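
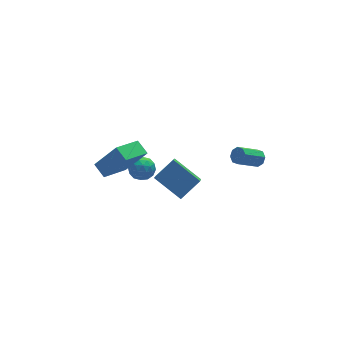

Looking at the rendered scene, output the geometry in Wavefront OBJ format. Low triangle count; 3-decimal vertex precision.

v -1.811 -0.019 -1.507
v -1.215 -0.299 -2.095
v -2.865 -0.461 -2.365
v -2.269 -0.741 -2.953
v -2.354 -1.157 -2.179
v -1.703 -0.884 -1.649
v -2.377 0.124 -2.811
v -1.726 0.397 -2.281
v -1.565 -0.21 -2.901
v -1.55 -1.002 -2.511
v -2.53 0.242 -1.949
v -2.515 -0.55 -1.559
v -1.421 -0.12 -1.726
v -2.659 -0.64 -2.734
v -2.71 -0.885 -2.279
v -2.359 -1.049 -2.625
v -1.708 -0.464 -1.463
v -1.357 -0.628 -1.809
v -2.026 -1.133 -1.858
v -2.723 -0.132 -2.651
v -2.372 -0.296 -2.997
v -1.721 0.289 -1.835
v -1.37 0.125 -2.181
v -2.054 0.373 -2.602
v -1.276 -0.232 -2.545
v -1.895 -0.492 -3.05
v -1.959 0.016 -2.966
v -1.576 0.177 -2.654
v -1.267 -0.698 -2.316
v -1.886 -0.958 -2.82
v -1.937 -1.203 -2.365
v -1.554 -1.042 -2.053
v -1.473 -0.646 -2.79
v -2.194 0.198 -1.64
v -2.813 -0.062 -2.144
v -2.526 0.282 -2.407
v -2.143 0.443 -2.095
v -2.185 -0.268 -1.41
v -2.804 -0.528 -1.915
v -2.504 -0.937 -1.806
v -2.121 -0.776 -1.494
v -2.607 -0.114 -1.67
v 4.244 -3.279 -0.724
v 4.559 -3.657 -0.38
v 3.151 -3.899 0.647
v 2.836 -3.521 0.304
v 4.59 -3.222 -0.236
v 3.181 -3.464 0.791
v 4.418 -2.821 -0.378
v 3.009 -3.062 0.649
v 4.144 -2.688 -0.722
v 2.736 -2.929 0.305
v 3.929 -2.901 -1.067
v 2.521 -3.143 -0.04
v 3.899 -3.336 -1.211
v 2.49 -3.578 -0.184
v 4.071 -3.738 -1.069
v 2.662 -3.979 -0.042
v 4.344 -3.871 -0.725
v 2.936 -4.112 0.302
v -3.464 -1.52 -0.718
v -5.119 -2.446 0.087
v -3.736 -0.623 -0.245
v -5.391 -1.549 0.56
v -2.289 -2.091 1.04
v -3.944 -3.017 1.845
v -2.561 -1.194 1.513
v -4.216 -2.12 2.318
v -0.341 -2.477 -3.918
v -1.467 -0.935 -2.866
v 0.106 -1.509 -4.857
v -1.021 0.032 -3.804
v 1.021 -2.152 -2.936
v -0.106 -0.611 -1.883
v 1.467 -1.185 -3.874
v 0.341 0.357 -2.822
f 1 38 17
f 38 12 41
f 17 41 6
f 38 41 17
f 1 17 13
f 17 6 18
f 13 18 2
f 17 18 13
f 1 13 22
f 13 2 23
f 22 23 8
f 13 23 22
f 1 22 34
f 22 8 37
f 34 37 11
f 22 37 34
f 1 34 38
f 34 11 42
f 38 42 12
f 34 42 38
f 2 18 29
f 18 6 32
f 29 32 10
f 18 32 29
f 6 41 19
f 41 12 40
f 19 40 5
f 41 40 19
f 12 42 39
f 42 11 35
f 39 35 3
f 42 35 39
f 11 37 36
f 37 8 24
f 36 24 7
f 37 24 36
f 8 23 28
f 23 2 25
f 28 25 9
f 23 25 28
f 4 30 16
f 30 10 31
f 16 31 5
f 30 31 16
f 4 16 14
f 16 5 15
f 14 15 3
f 16 15 14
f 4 14 21
f 14 3 20
f 21 20 7
f 14 20 21
f 4 21 26
f 21 7 27
f 26 27 9
f 21 27 26
f 4 26 30
f 26 9 33
f 30 33 10
f 26 33 30
f 5 31 19
f 31 10 32
f 19 32 6
f 31 32 19
f 3 15 39
f 15 5 40
f 39 40 12
f 15 40 39
f 7 20 36
f 20 3 35
f 36 35 11
f 20 35 36
f 9 27 28
f 27 7 24
f 28 24 8
f 27 24 28
f 10 33 29
f 33 9 25
f 29 25 2
f 33 25 29
f 44 43 47
f 44 47 45
f 45 47 48
f 45 48 46
f 47 43 49
f 47 49 48
f 48 49 50
f 48 50 46
f 49 43 51
f 49 51 50
f 50 51 52
f 50 52 46
f 51 43 53
f 51 53 52
f 52 53 54
f 52 54 46
f 53 43 55
f 53 55 54
f 54 55 56
f 54 56 46
f 55 43 57
f 55 57 56
f 56 57 58
f 56 58 46
f 57 43 59
f 57 59 58
f 58 59 60
f 58 60 46
f 59 43 44
f 59 44 60
f 60 44 45
f 60 45 46
f 62 64 61
f 65 62 61
f 61 64 63
f 63 65 61
f 62 68 64
f 66 62 65
f 66 68 62
f 64 68 63
f 67 65 63
f 63 68 67
f 67 66 65
f 68 66 67
f 70 72 69
f 73 70 69
f 69 72 71
f 71 73 69
f 70 76 72
f 74 70 73
f 74 76 70
f 72 76 71
f 75 73 71
f 71 76 75
f 75 74 73
f 76 74 75



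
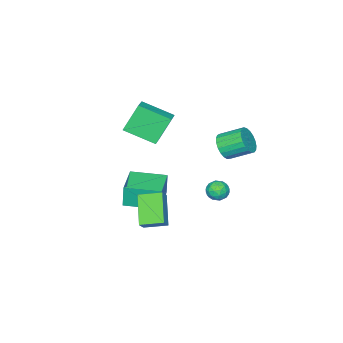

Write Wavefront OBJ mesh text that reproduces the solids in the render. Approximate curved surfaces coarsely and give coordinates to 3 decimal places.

v 1.634 -0.361 -4.779
v 0.5 -1.517 -3.411
v 0.855 0.802 -4.442
v -0.279 -0.354 -3.074
v 2.199 -0.166 -4.146
v 1.065 -1.322 -2.778
v 1.42 0.997 -3.809
v 0.286 -0.159 -2.441
v -2.132 -2.056 -4.703
v -2.213 -2.044 -3.226
v -0.375 -0.909 -4.615
v -0.457 -0.898 -3.137
v -0.943 -3.882 -4.623
v -1.025 -3.871 -3.145
v 0.813 -2.736 -4.534
v 0.732 -2.724 -3.057
v -2.383 2.264 -2.436
v -1.921 2.815 -2.342
v -1.539 1.505 -2.138
v -1.077 2.056 -2.044
v -1.631 1.966 -1.585
v -2.153 2.436 -1.769
v -1.307 1.884 -2.711
v -1.829 2.354 -2.895
v -1.255 2.58 -2.512
v -1.456 2.631 -1.817
v -2.004 1.689 -2.663
v -2.205 1.74 -1.968
v -2.226 2.606 -2.415
v -1.234 1.714 -2.065
v -1.56 1.661 -1.795
v -1.288 1.985 -1.74
v -2.363 2.383 -2.078
v -2.091 2.707 -2.024
v -1.92 2.208 -1.579
v -1.369 1.613 -2.456
v -1.097 1.937 -2.402
v -2.172 2.335 -2.74
v -1.9 2.659 -2.685
v -1.54 2.112 -2.901
v -1.563 2.792 -2.46
v -1.067 2.346 -2.285
v -1.203 2.245 -2.677
v -1.509 2.521 -2.785
v -1.681 2.822 -2.051
v -1.185 2.375 -1.876
v -1.511 2.323 -1.606
v -1.817 2.599 -1.715
v -1.29 2.684 -2.151
v -2.275 1.945 -2.604
v -1.779 1.498 -2.429
v -1.643 1.721 -2.765
v -1.949 1.997 -2.874
v -2.393 1.974 -2.195
v -1.897 1.528 -2.02
v -1.951 1.799 -1.695
v -2.257 2.075 -1.803
v -2.17 1.636 -2.329
v -3.213 -2.404 1.248
v -2.371 -4.163 2.052
v -2.248 -1.757 1.653
v -1.406 -3.517 2.457
v -2.254 -2.743 -0.497
v -1.412 -4.503 0.307
v -1.289 -2.097 -0.092
v -0.447 -3.856 0.712
v -1.133 3.083 2.159
v -0.742 2.842 2.91
v -1.417 3.997 3.632
v -1.807 4.237 2.881
v -0.497 3.074 2.768
v -1.172 4.229 3.489
v -0.362 3.307 2.52
v -1.037 4.462 3.242
v -0.36 3.502 2.21
v -1.035 4.657 2.932
v -0.492 3.624 1.892
v -1.167 4.779 2.613
v -0.735 3.652 1.619
v -1.41 4.807 2.341
v -1.046 3.582 1.44
v -1.721 4.737 2.162
v -1.372 3.426 1.385
v -2.047 4.581 2.107
v -1.657 3.21 1.464
v -2.332 4.365 2.186
v -1.851 2.972 1.663
v -2.526 4.127 2.385
v -1.921 2.753 1.948
v -2.596 3.908 2.67
v -1.854 2.592 2.27
v -2.529 3.747 2.991
v -1.663 2.515 2.572
v -2.338 3.67 3.294
v -1.38 2.536 2.803
v -2.055 3.691 3.525
v -1.054 2.652 2.922
v -1.729 3.806 3.644
f 2 4 1
f 5 2 1
f 1 4 3
f 3 5 1
f 2 8 4
f 6 2 5
f 6 8 2
f 4 8 3
f 7 5 3
f 3 8 7
f 7 6 5
f 8 6 7
f 10 12 9
f 13 10 9
f 9 12 11
f 11 13 9
f 10 16 12
f 14 10 13
f 14 16 10
f 12 16 11
f 15 13 11
f 11 16 15
f 15 14 13
f 16 14 15
f 17 54 33
f 54 28 57
f 33 57 22
f 54 57 33
f 17 33 29
f 33 22 34
f 29 34 18
f 33 34 29
f 17 29 38
f 29 18 39
f 38 39 24
f 29 39 38
f 17 38 50
f 38 24 53
f 50 53 27
f 38 53 50
f 17 50 54
f 50 27 58
f 54 58 28
f 50 58 54
f 18 34 45
f 34 22 48
f 45 48 26
f 34 48 45
f 22 57 35
f 57 28 56
f 35 56 21
f 57 56 35
f 28 58 55
f 58 27 51
f 55 51 19
f 58 51 55
f 27 53 52
f 53 24 40
f 52 40 23
f 53 40 52
f 24 39 44
f 39 18 41
f 44 41 25
f 39 41 44
f 20 46 32
f 46 26 47
f 32 47 21
f 46 47 32
f 20 32 30
f 32 21 31
f 30 31 19
f 32 31 30
f 20 30 37
f 30 19 36
f 37 36 23
f 30 36 37
f 20 37 42
f 37 23 43
f 42 43 25
f 37 43 42
f 20 42 46
f 42 25 49
f 46 49 26
f 42 49 46
f 21 47 35
f 47 26 48
f 35 48 22
f 47 48 35
f 19 31 55
f 31 21 56
f 55 56 28
f 31 56 55
f 23 36 52
f 36 19 51
f 52 51 27
f 36 51 52
f 25 43 44
f 43 23 40
f 44 40 24
f 43 40 44
f 26 49 45
f 49 25 41
f 45 41 18
f 49 41 45
f 60 62 59
f 63 60 59
f 59 62 61
f 61 63 59
f 60 66 62
f 64 60 63
f 64 66 60
f 62 66 61
f 65 63 61
f 61 66 65
f 65 64 63
f 66 64 65
f 68 67 71
f 68 71 69
f 69 71 72
f 69 72 70
f 71 67 73
f 71 73 72
f 72 73 74
f 72 74 70
f 73 67 75
f 73 75 74
f 74 75 76
f 74 76 70
f 75 67 77
f 75 77 76
f 76 77 78
f 76 78 70
f 77 67 79
f 77 79 78
f 78 79 80
f 78 80 70
f 79 67 81
f 79 81 80
f 80 81 82
f 80 82 70
f 81 67 83
f 81 83 82
f 82 83 84
f 82 84 70
f 83 67 85
f 83 85 84
f 84 85 86
f 84 86 70
f 85 67 87
f 85 87 86
f 86 87 88
f 86 88 70
f 87 67 89
f 87 89 88
f 88 89 90
f 88 90 70
f 89 67 91
f 89 91 90
f 90 91 92
f 90 92 70
f 91 67 93
f 91 93 92
f 92 93 94
f 92 94 70
f 93 67 95
f 93 95 94
f 94 95 96
f 94 96 70
f 95 67 97
f 95 97 96
f 96 97 98
f 96 98 70
f 97 67 68
f 97 68 98
f 98 68 69
f 98 69 70



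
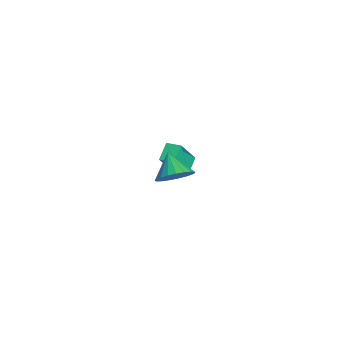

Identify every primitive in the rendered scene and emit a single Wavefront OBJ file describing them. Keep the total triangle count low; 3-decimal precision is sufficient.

v 3.368 -1.521 1.737
v 4.016 -1.546 2.512
v 2.252 -1.759 2.663
v 3.915 -1.139 2.496
v 3.72 -0.798 2.348
v 3.464 -0.581 2.095
v 3.192 -0.527 1.78
v 2.95 -0.645 1.458
v 2.78 -0.914 1.184
v 2.712 -1.288 1.005
v 2.758 -1.702 0.954
v 2.909 -2.085 1.037
v 3.139 -2.37 1.242
v 3.41 -2.509 1.532
v 3.673 -2.476 1.858
v 3.883 -2.278 2.163
v 4.005 -1.949 2.394
v -2.771 -1.711 -2.193
v -3.618 -1.25 -1.584
v -3.588 -0.886 -3.955
v -4.435 -0.425 -3.346
v -2.285 -0.975 -2.074
v -3.132 -0.514 -1.465
v -3.102 -0.15 -3.836
v -3.949 0.311 -3.227
f 2 1 4
f 2 4 3
f 4 1 5
f 4 5 3
f 5 1 6
f 5 6 3
f 6 1 7
f 6 7 3
f 7 1 8
f 7 8 3
f 8 1 9
f 8 9 3
f 9 1 10
f 9 10 3
f 10 1 11
f 10 11 3
f 11 1 12
f 11 12 3
f 12 1 13
f 12 13 3
f 13 1 14
f 13 14 3
f 14 1 15
f 14 15 3
f 15 1 16
f 15 16 3
f 16 1 17
f 16 17 3
f 17 1 2
f 17 2 3
f 19 21 18
f 22 19 18
f 18 21 20
f 20 22 18
f 19 25 21
f 23 19 22
f 23 25 19
f 21 25 20
f 24 22 20
f 20 25 24
f 24 23 22
f 25 23 24



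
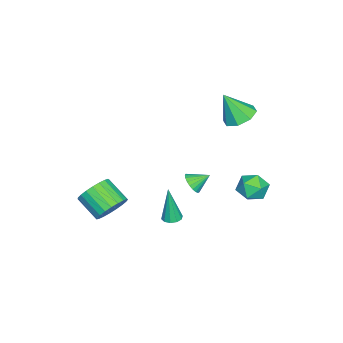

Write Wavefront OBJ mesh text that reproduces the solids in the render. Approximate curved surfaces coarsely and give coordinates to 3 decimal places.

v 2.05 -0.007 -1.835
v 2.58 0.092 -1.82
v 2.03 -0.213 0.275
v 2.42 0.384 -1.793
v 2.118 0.526 -1.782
v 1.79 0.465 -1.791
v 1.562 0.223 -1.817
v 1.519 -0.106 -1.85
v 1.679 -0.398 -1.877
v 1.981 -0.54 -1.888
v 2.309 -0.479 -1.879
v 2.538 -0.237 -1.853
v -3.376 3.49 -2.442
v -2.692 3.355 -3.097
v -3.328 1.985 -2.083
v -2.644 1.85 -2.738
v -2.455 2.35 -1.944
v -2.484 3.28 -2.166
v -3.536 2.06 -3.014
v -3.565 2.99 -3.236
v -2.79 2.472 -3.451
v -2.122 2.651 -2.789
v -3.898 2.689 -2.391
v -3.23 2.868 -1.729
v -2.737 -0.545 -2.896
v -2.091 -0.31 -2.836
v -3.103 0.305 -2.284
v -2.181 -0.177 -3.074
v -2.367 -0.108 -3.281
v -2.617 -0.115 -3.422
v -2.888 -0.196 -3.472
v -3.132 -0.337 -3.422
v -3.309 -0.514 -3.281
v -3.386 -0.697 -3.074
v -3.351 -0.853 -2.836
v -3.21 -0.956 -2.608
v -2.987 -0.988 -2.43
v -2.721 -0.944 -2.333
v -2.458 -0.83 -2.333
v -2.242 -0.667 -2.431
v -2.113 -0.483 -2.609
v -3.383 1.8 2.562
v -2.806 2.534 2.859
v -3.137 0.96 4.158
v -3.528 2.648 3.03
v -4.164 2.265 2.927
v -4.343 1.61 2.61
v -3.96 1.065 2.265
v -3.239 0.951 2.094
v -2.602 1.334 2.197
v -2.423 1.99 2.514
v 3.208 -2.741 -1.022
v 3.8 -3.351 -1.511
v 3.264 -4.548 -0.667
v 2.672 -3.939 -0.178
v 4.035 -3.236 -1.198
v 3.499 -4.434 -0.355
v 4.128 -3.036 -0.856
v 3.592 -4.233 -0.012
v 4.061 -2.785 -0.542
v 3.525 -3.982 0.302
v 3.847 -2.526 -0.311
v 3.311 -3.724 0.533
v 3.523 -2.305 -0.203
v 2.986 -3.502 0.641
v 3.144 -2.159 -0.236
v 2.607 -3.356 0.607
v 2.776 -2.114 -0.406
v 2.239 -3.311 0.438
v 2.483 -2.177 -0.682
v 1.946 -3.374 0.162
v 2.315 -2.338 -1.017
v 1.779 -3.535 -0.173
v 2.302 -2.568 -1.352
v 1.766 -3.766 -0.509
v 2.445 -2.829 -1.631
v 1.909 -4.026 -0.787
v 2.721 -3.074 -1.804
v 2.185 -4.272 -0.96
v 3.081 -3.262 -1.842
v 2.544 -4.46 -0.998
v 3.462 -3.36 -1.738
v 2.926 -4.557 -0.895
f 2 1 4
f 2 4 3
f 4 1 5
f 4 5 3
f 5 1 6
f 5 6 3
f 6 1 7
f 6 7 3
f 7 1 8
f 7 8 3
f 8 1 9
f 8 9 3
f 9 1 10
f 9 10 3
f 10 1 11
f 10 11 3
f 11 1 12
f 11 12 3
f 12 1 2
f 12 2 3
f 13 24 18
f 13 18 14
f 13 14 20
f 13 20 23
f 13 23 24
f 14 18 22
f 18 24 17
f 24 23 15
f 23 20 19
f 20 14 21
f 16 22 17
f 16 17 15
f 16 15 19
f 16 19 21
f 16 21 22
f 17 22 18
f 15 17 24
f 19 15 23
f 21 19 20
f 22 21 14
f 26 25 28
f 26 28 27
f 28 25 29
f 28 29 27
f 29 25 30
f 29 30 27
f 30 25 31
f 30 31 27
f 31 25 32
f 31 32 27
f 32 25 33
f 32 33 27
f 33 25 34
f 33 34 27
f 34 25 35
f 34 35 27
f 35 25 36
f 35 36 27
f 36 25 37
f 36 37 27
f 37 25 38
f 37 38 27
f 38 25 39
f 38 39 27
f 39 25 40
f 39 40 27
f 40 25 41
f 40 41 27
f 41 25 26
f 41 26 27
f 43 42 45
f 43 45 44
f 45 42 46
f 45 46 44
f 46 42 47
f 46 47 44
f 47 42 48
f 47 48 44
f 48 42 49
f 48 49 44
f 49 42 50
f 49 50 44
f 50 42 51
f 50 51 44
f 51 42 43
f 51 43 44
f 53 52 56
f 53 56 54
f 54 56 57
f 54 57 55
f 56 52 58
f 56 58 57
f 57 58 59
f 57 59 55
f 58 52 60
f 58 60 59
f 59 60 61
f 59 61 55
f 60 52 62
f 60 62 61
f 61 62 63
f 61 63 55
f 62 52 64
f 62 64 63
f 63 64 65
f 63 65 55
f 64 52 66
f 64 66 65
f 65 66 67
f 65 67 55
f 66 52 68
f 66 68 67
f 67 68 69
f 67 69 55
f 68 52 70
f 68 70 69
f 69 70 71
f 69 71 55
f 70 52 72
f 70 72 71
f 71 72 73
f 71 73 55
f 72 52 74
f 72 74 73
f 73 74 75
f 73 75 55
f 74 52 76
f 74 76 75
f 75 76 77
f 75 77 55
f 76 52 78
f 76 78 77
f 77 78 79
f 77 79 55
f 78 52 80
f 78 80 79
f 79 80 81
f 79 81 55
f 80 52 82
f 80 82 81
f 81 82 83
f 81 83 55
f 82 52 53
f 82 53 83
f 83 53 54
f 83 54 55



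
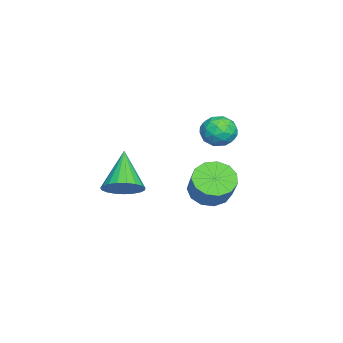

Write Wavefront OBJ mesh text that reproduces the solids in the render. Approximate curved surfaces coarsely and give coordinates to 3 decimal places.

v 0.463 3.636 -1.385
v 1.109 3.439 -1.85
v 1.902 3.747 -0.881
v 1.257 3.944 -0.415
v 1.026 3.888 -1.925
v 1.82 4.196 -0.956
v 0.765 4.256 -1.829
v 1.558 4.564 -0.859
v 0.408 4.428 -1.591
v 1.201 4.736 -0.621
v 0.068 4.348 -1.288
v 0.862 4.656 -0.318
v -0.146 4.042 -1.015
v 0.648 4.35 -0.046
v -0.166 3.608 -0.86
v 0.627 3.916 0.109
v 0.013 3.182 -0.872
v 0.806 3.49 0.098
v 0.335 2.9 -1.046
v 1.128 3.208 -0.077
v 0.698 2.852 -1.328
v 1.491 3.16 -0.358
v 0.987 3.053 -1.628
v 1.78 3.361 -0.658
v -3.731 3.537 -1.003
v -3.388 3.989 -0.486
v -3.532 2.551 -0.274
v -3.189 3.003 0.243
v -3.945 3.062 0.124
v -4.068 3.671 -0.327
v -2.852 2.869 -0.433
v -2.975 3.478 -0.884
v -2.845 3.576 -0.134
v -3.521 3.695 0.21
v -3.399 2.845 -0.97
v -4.075 2.964 -0.626
v -3.577 3.849 -0.809
v -3.343 2.691 0.049
v -3.788 2.725 -0.021
v -3.586 2.991 0.283
v -3.976 3.662 -0.715
v -3.775 3.928 -0.411
v -4.103 3.383 -0.053
v -3.145 2.612 -0.349
v -2.944 2.878 -0.045
v -3.334 3.549 -1.043
v -3.132 3.815 -0.739
v -2.817 3.157 -0.707
v -3.056 3.872 -0.298
v -2.939 3.293 0.131
v -2.741 3.215 -0.266
v -2.813 3.572 -0.532
v -3.453 3.942 -0.096
v -3.336 3.363 0.333
v -3.781 3.397 0.263
v -3.853 3.755 -0.002
v -3.134 3.7 0.112
v -3.584 3.177 -1.093
v -3.467 2.598 -0.664
v -3.067 2.785 -0.758
v -3.139 3.143 -1.023
v -3.981 3.247 -0.891
v -3.864 2.668 -0.462
v -4.107 2.968 -0.228
v -4.179 3.325 -0.494
v -3.786 2.84 -0.872
v -0.474 0.278 -2.192
v 0.062 -0.121 -1.716
v -1.786 0.042 -0.908
v 0.104 0.202 -1.615
v 0.045 0.538 -1.613
v -0.103 0.829 -1.711
v -0.316 1.025 -1.892
v -0.555 1.091 -2.125
v -0.781 1.017 -2.37
v -0.954 0.815 -2.583
v -1.044 0.52 -2.729
v -1.035 0.184 -2.782
v -0.929 -0.137 -2.733
v -0.745 -0.385 -2.59
v -0.514 -0.519 -2.379
v -0.276 -0.516 -2.135
v -0.072 -0.374 -1.9
f 2 1 5
f 2 5 3
f 3 5 6
f 3 6 4
f 5 1 7
f 5 7 6
f 6 7 8
f 6 8 4
f 7 1 9
f 7 9 8
f 8 9 10
f 8 10 4
f 9 1 11
f 9 11 10
f 10 11 12
f 10 12 4
f 11 1 13
f 11 13 12
f 12 13 14
f 12 14 4
f 13 1 15
f 13 15 14
f 14 15 16
f 14 16 4
f 15 1 17
f 15 17 16
f 16 17 18
f 16 18 4
f 17 1 19
f 17 19 18
f 18 19 20
f 18 20 4
f 19 1 21
f 19 21 20
f 20 21 22
f 20 22 4
f 21 1 23
f 21 23 22
f 22 23 24
f 22 24 4
f 23 1 2
f 23 2 24
f 24 2 3
f 24 3 4
f 25 62 41
f 62 36 65
f 41 65 30
f 62 65 41
f 25 41 37
f 41 30 42
f 37 42 26
f 41 42 37
f 25 37 46
f 37 26 47
f 46 47 32
f 37 47 46
f 25 46 58
f 46 32 61
f 58 61 35
f 46 61 58
f 25 58 62
f 58 35 66
f 62 66 36
f 58 66 62
f 26 42 53
f 42 30 56
f 53 56 34
f 42 56 53
f 30 65 43
f 65 36 64
f 43 64 29
f 65 64 43
f 36 66 63
f 66 35 59
f 63 59 27
f 66 59 63
f 35 61 60
f 61 32 48
f 60 48 31
f 61 48 60
f 32 47 52
f 47 26 49
f 52 49 33
f 47 49 52
f 28 54 40
f 54 34 55
f 40 55 29
f 54 55 40
f 28 40 38
f 40 29 39
f 38 39 27
f 40 39 38
f 28 38 45
f 38 27 44
f 45 44 31
f 38 44 45
f 28 45 50
f 45 31 51
f 50 51 33
f 45 51 50
f 28 50 54
f 50 33 57
f 54 57 34
f 50 57 54
f 29 55 43
f 55 34 56
f 43 56 30
f 55 56 43
f 27 39 63
f 39 29 64
f 63 64 36
f 39 64 63
f 31 44 60
f 44 27 59
f 60 59 35
f 44 59 60
f 33 51 52
f 51 31 48
f 52 48 32
f 51 48 52
f 34 57 53
f 57 33 49
f 53 49 26
f 57 49 53
f 68 67 70
f 68 70 69
f 70 67 71
f 70 71 69
f 71 67 72
f 71 72 69
f 72 67 73
f 72 73 69
f 73 67 74
f 73 74 69
f 74 67 75
f 74 75 69
f 75 67 76
f 75 76 69
f 76 67 77
f 76 77 69
f 77 67 78
f 77 78 69
f 78 67 79
f 78 79 69
f 79 67 80
f 79 80 69
f 80 67 81
f 80 81 69
f 81 67 82
f 81 82 69
f 82 67 83
f 82 83 69
f 83 67 68
f 83 68 69



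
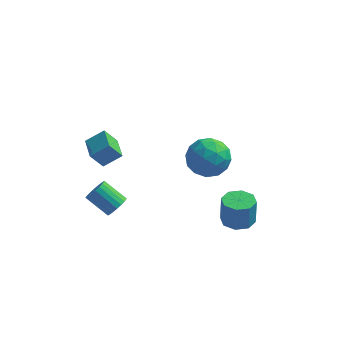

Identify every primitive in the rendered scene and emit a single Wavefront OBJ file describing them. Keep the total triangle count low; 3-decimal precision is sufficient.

v 2.504 -2.559 -2.349
v 3.037 -1.978 -2.379
v 3.05 -1.919 -1.021
v 2.516 -2.501 -0.991
v 2.469 -1.771 -2.383
v 2.482 -1.712 -1.024
v 1.921 -2.025 -2.367
v 1.934 -1.967 -1.008
v 1.714 -2.593 -2.34
v 1.727 -2.535 -0.982
v 1.97 -3.141 -2.319
v 1.983 -3.082 -0.961
v 2.538 -3.348 -2.316
v 2.551 -3.289 -0.957
v 3.086 -3.093 -2.332
v 3.099 -3.035 -0.973
v 3.293 -2.525 -2.358
v 3.306 -2.467 -1
v -3.563 -4.714 2.792
v -2.795 -4.373 3.369
v -4.064 -3.657 2.835
v -3.295 -3.316 3.412
v -3.065 -4.444 1.968
v -2.296 -4.103 2.545
v -3.565 -3.387 2.011
v -2.797 -3.046 2.588
v 0.774 0.294 0.029
v 1.276 -0.206 0.875
v 0.244 -1.294 -0.595
v 0.746 -1.794 0.251
v -0.153 -1.18 0.429
v 0.174 -0.199 0.815
v 1.346 -1.301 -0.535
v 1.673 -0.32 -0.149
v 1.63 -1.192 0.527
v 0.703 -1.117 1.122
v 0.817 -0.383 -0.842
v -0.11 -0.308 -0.247
v 1.071 0.183 0.507
v 0.449 -1.683 -0.227
v -0.08 -1.322 -0.122
v 0.215 -1.616 0.375
v 0.423 0.188 0.471
v 0.719 -0.106 0.969
v -0.121 -0.678 0.706
v 0.801 -1.394 -0.689
v 1.097 -1.688 -0.191
v 1.305 0.116 -0.095
v 1.6 -0.178 0.402
v 1.641 -0.822 -0.426
v 1.575 -0.691 0.799
v 1.264 -1.624 0.433
v 1.616 -1.334 -0.029
v 1.808 -0.757 0.198
v 1.03 -0.646 1.149
v 0.719 -1.58 0.782
v 0.19 -1.218 0.887
v 0.382 -0.642 1.114
v 1.238 -1.226 0.945
v 0.801 0.08 -0.502
v 0.49 -0.854 -0.869
v 1.138 -0.858 -0.834
v 1.33 -0.282 -0.607
v 0.256 0.124 -0.153
v -0.055 -0.809 -0.519
v -0.288 -0.743 0.082
v -0.096 -0.166 0.309
v 0.282 -0.274 -0.665
v -2.61 -4.009 -1.175
v -2.345 -4.283 -0.712
v -3.405 -4.005 0.059
v -3.67 -3.731 -0.405
v -2.265 -4.049 -0.686
v -3.325 -3.771 0.085
v -2.244 -3.807 -0.745
v -3.304 -3.529 0.026
v -2.287 -3.6 -0.878
v -3.347 -3.322 -0.107
v -2.385 -3.464 -1.063
v -3.445 -3.186 -0.292
v -2.522 -3.423 -1.267
v -3.583 -3.144 -0.496
v -2.675 -3.482 -1.455
v -3.735 -3.204 -0.684
v -2.816 -3.633 -1.595
v -3.876 -3.355 -0.824
v -2.922 -3.849 -1.662
v -3.982 -3.57 -0.891
v -2.974 -4.092 -1.645
v -4.034 -3.814 -0.875
v -2.962 -4.321 -1.547
v -4.022 -4.043 -0.777
v -2.89 -4.496 -1.385
v -3.95 -4.218 -0.614
v -2.77 -4.587 -1.186
v -3.83 -4.309 -0.416
v -2.621 -4.578 -0.986
v -3.682 -4.3 -0.215
v -2.471 -4.471 -0.818
v -3.531 -4.193 -0.047
f 2 1 5
f 2 5 3
f 3 5 6
f 3 6 4
f 5 1 7
f 5 7 6
f 6 7 8
f 6 8 4
f 7 1 9
f 7 9 8
f 8 9 10
f 8 10 4
f 9 1 11
f 9 11 10
f 10 11 12
f 10 12 4
f 11 1 13
f 11 13 12
f 12 13 14
f 12 14 4
f 13 1 15
f 13 15 14
f 14 15 16
f 14 16 4
f 15 1 17
f 15 17 16
f 16 17 18
f 16 18 4
f 17 1 2
f 17 2 18
f 18 2 3
f 18 3 4
f 20 22 19
f 23 20 19
f 19 22 21
f 21 23 19
f 20 26 22
f 24 20 23
f 24 26 20
f 22 26 21
f 25 23 21
f 21 26 25
f 25 24 23
f 26 24 25
f 27 64 43
f 64 38 67
f 43 67 32
f 64 67 43
f 27 43 39
f 43 32 44
f 39 44 28
f 43 44 39
f 27 39 48
f 39 28 49
f 48 49 34
f 39 49 48
f 27 48 60
f 48 34 63
f 60 63 37
f 48 63 60
f 27 60 64
f 60 37 68
f 64 68 38
f 60 68 64
f 28 44 55
f 44 32 58
f 55 58 36
f 44 58 55
f 32 67 45
f 67 38 66
f 45 66 31
f 67 66 45
f 38 68 65
f 68 37 61
f 65 61 29
f 68 61 65
f 37 63 62
f 63 34 50
f 62 50 33
f 63 50 62
f 34 49 54
f 49 28 51
f 54 51 35
f 49 51 54
f 30 56 42
f 56 36 57
f 42 57 31
f 56 57 42
f 30 42 40
f 42 31 41
f 40 41 29
f 42 41 40
f 30 40 47
f 40 29 46
f 47 46 33
f 40 46 47
f 30 47 52
f 47 33 53
f 52 53 35
f 47 53 52
f 30 52 56
f 52 35 59
f 56 59 36
f 52 59 56
f 31 57 45
f 57 36 58
f 45 58 32
f 57 58 45
f 29 41 65
f 41 31 66
f 65 66 38
f 41 66 65
f 33 46 62
f 46 29 61
f 62 61 37
f 46 61 62
f 35 53 54
f 53 33 50
f 54 50 34
f 53 50 54
f 36 59 55
f 59 35 51
f 55 51 28
f 59 51 55
f 70 69 73
f 70 73 71
f 71 73 74
f 71 74 72
f 73 69 75
f 73 75 74
f 74 75 76
f 74 76 72
f 75 69 77
f 75 77 76
f 76 77 78
f 76 78 72
f 77 69 79
f 77 79 78
f 78 79 80
f 78 80 72
f 79 69 81
f 79 81 80
f 80 81 82
f 80 82 72
f 81 69 83
f 81 83 82
f 82 83 84
f 82 84 72
f 83 69 85
f 83 85 84
f 84 85 86
f 84 86 72
f 85 69 87
f 85 87 86
f 86 87 88
f 86 88 72
f 87 69 89
f 87 89 88
f 88 89 90
f 88 90 72
f 89 69 91
f 89 91 90
f 90 91 92
f 90 92 72
f 91 69 93
f 91 93 92
f 92 93 94
f 92 94 72
f 93 69 95
f 93 95 94
f 94 95 96
f 94 96 72
f 95 69 97
f 95 97 96
f 96 97 98
f 96 98 72
f 97 69 99
f 97 99 98
f 98 99 100
f 98 100 72
f 99 69 70
f 99 70 100
f 100 70 71
f 100 71 72



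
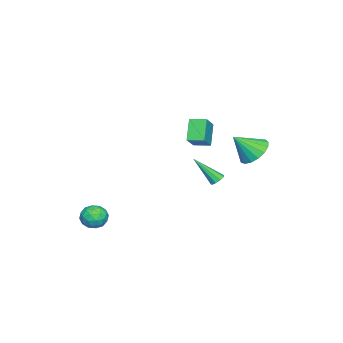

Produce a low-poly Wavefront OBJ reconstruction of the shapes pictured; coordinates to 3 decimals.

v 0.005 1.02 3.992
v 1.13 1.042 4.874
v -0.09 2.011 4.088
v 1.035 2.033 4.971
v 0.945 1.227 2.789
v 2.07 1.249 3.672
v 0.85 2.218 2.886
v 1.975 2.24 3.768
v 3.743 -3.499 -3.31
v 4.125 -3.812 -2.59
v 2.475 -3.808 -2.77
v 2.857 -4.121 -2.05
v 2.878 -3.265 -2.218
v 3.661 -3.074 -2.552
v 2.939 -4.546 -2.808
v 3.722 -4.355 -3.142
v 3.628 -4.459 -2.28
v 3.591 -3.667 -1.916
v 3.009 -3.953 -3.444
v 2.972 -3.161 -3.08
v 4.045 -3.629 -2.997
v 2.555 -3.991 -2.363
v 2.567 -3.488 -2.461
v 2.792 -3.672 -2.039
v 3.773 -3.195 -2.975
v 3.997 -3.379 -2.552
v 3.264 -3.057 -2.333
v 2.603 -4.241 -2.808
v 2.827 -4.425 -2.385
v 3.808 -3.948 -3.321
v 4.033 -4.132 -2.899
v 3.336 -4.563 -3.027
v 3.978 -4.193 -2.392
v 3.233 -4.374 -2.075
v 3.28 -4.624 -2.52
v 3.741 -4.512 -2.716
v 3.956 -3.727 -2.178
v 3.21 -3.909 -1.861
v 3.223 -3.405 -1.959
v 3.683 -3.293 -2.155
v 3.664 -4.108 -1.996
v 3.39 -3.711 -3.499
v 2.644 -3.893 -3.182
v 2.917 -4.327 -3.205
v 3.377 -4.215 -3.401
v 3.367 -3.246 -3.285
v 2.622 -3.427 -2.968
v 2.859 -3.108 -2.644
v 3.32 -2.996 -2.84
v 2.936 -3.512 -3.364
v -1.715 3.887 1.568
v -0.709 4.075 1.193
v -1.045 2.853 2.852
v -0.786 4.456 1.541
v -1.076 4.707 1.895
v -1.512 4.771 2.174
v -1.995 4.632 2.314
v -2.414 4.322 2.283
v -2.673 3.913 2.089
v -2.712 3.498 1.775
v -2.523 3.172 1.414
v -2.15 3.01 1.088
v -1.676 3.049 0.872
v -1.212 3.28 0.816
v -0.863 3.65 0.932
v -2.389 1.478 -1.453
v -1.966 1.296 -1.671
v -2.191 0.062 0.113
v -1.885 1.553 -1.449
v -2.04 1.775 -1.229
v -2.359 1.857 -1.113
v -2.692 1.763 -1.157
v -2.883 1.535 -1.339
v -2.844 1.28 -1.574
v -2.591 1.118 -1.752
v -2.245 1.125 -1.791
f 2 4 1
f 5 2 1
f 1 4 3
f 3 5 1
f 2 8 4
f 6 2 5
f 6 8 2
f 4 8 3
f 7 5 3
f 3 8 7
f 7 6 5
f 8 6 7
f 9 46 25
f 46 20 49
f 25 49 14
f 46 49 25
f 9 25 21
f 25 14 26
f 21 26 10
f 25 26 21
f 9 21 30
f 21 10 31
f 30 31 16
f 21 31 30
f 9 30 42
f 30 16 45
f 42 45 19
f 30 45 42
f 9 42 46
f 42 19 50
f 46 50 20
f 42 50 46
f 10 26 37
f 26 14 40
f 37 40 18
f 26 40 37
f 14 49 27
f 49 20 48
f 27 48 13
f 49 48 27
f 20 50 47
f 50 19 43
f 47 43 11
f 50 43 47
f 19 45 44
f 45 16 32
f 44 32 15
f 45 32 44
f 16 31 36
f 31 10 33
f 36 33 17
f 31 33 36
f 12 38 24
f 38 18 39
f 24 39 13
f 38 39 24
f 12 24 22
f 24 13 23
f 22 23 11
f 24 23 22
f 12 22 29
f 22 11 28
f 29 28 15
f 22 28 29
f 12 29 34
f 29 15 35
f 34 35 17
f 29 35 34
f 12 34 38
f 34 17 41
f 38 41 18
f 34 41 38
f 13 39 27
f 39 18 40
f 27 40 14
f 39 40 27
f 11 23 47
f 23 13 48
f 47 48 20
f 23 48 47
f 15 28 44
f 28 11 43
f 44 43 19
f 28 43 44
f 17 35 36
f 35 15 32
f 36 32 16
f 35 32 36
f 18 41 37
f 41 17 33
f 37 33 10
f 41 33 37
f 52 51 54
f 52 54 53
f 54 51 55
f 54 55 53
f 55 51 56
f 55 56 53
f 56 51 57
f 56 57 53
f 57 51 58
f 57 58 53
f 58 51 59
f 58 59 53
f 59 51 60
f 59 60 53
f 60 51 61
f 60 61 53
f 61 51 62
f 61 62 53
f 62 51 63
f 62 63 53
f 63 51 64
f 63 64 53
f 64 51 65
f 64 65 53
f 65 51 52
f 65 52 53
f 67 66 69
f 67 69 68
f 69 66 70
f 69 70 68
f 70 66 71
f 70 71 68
f 71 66 72
f 71 72 68
f 72 66 73
f 72 73 68
f 73 66 74
f 73 74 68
f 74 66 75
f 74 75 68
f 75 66 76
f 75 76 68
f 76 66 67
f 76 67 68



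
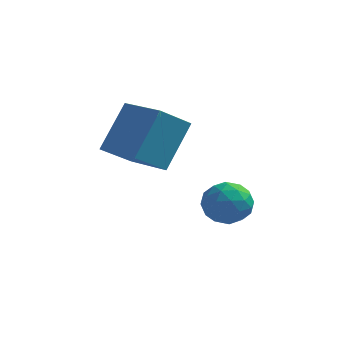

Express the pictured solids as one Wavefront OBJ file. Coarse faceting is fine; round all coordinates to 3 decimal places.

v -2.937 -3.735 -0.042
v -2.498 -2.664 1.477
v -2.241 -2.903 -0.83
v -1.802 -1.833 0.69
v -1.538 -4.667 0.21
v -1.099 -3.597 1.73
v -0.842 -3.836 -0.577
v -0.403 -2.765 0.942
v 0.786 -1.709 -2.805
v 1.352 -2.345 -2.79
v -0.092 -2.475 -2.07
v 0.474 -3.111 -2.055
v 0.627 -2.395 -1.62
v 1.169 -1.921 -2.075
v 0.091 -2.899 -2.785
v 0.633 -2.425 -3.24
v 0.923 -3.08 -2.778
v 1.254 -2.769 -2.058
v 0.006 -2.051 -2.802
v 0.337 -1.74 -2.082
v 1.146 -1.96 -2.862
v 0.114 -2.86 -1.998
v 0.203 -2.439 -1.742
v 0.536 -2.813 -1.734
v 1.039 -1.711 -2.442
v 1.372 -2.085 -2.433
v 0.945 -2.114 -1.745
v -0.112 -2.735 -2.427
v 0.221 -3.109 -2.418
v 0.724 -2.007 -3.126
v 1.057 -2.381 -3.118
v 0.315 -2.706 -3.115
v 1.227 -2.766 -2.847
v 0.71 -3.216 -2.414
v 0.485 -3.091 -2.844
v 0.804 -2.813 -3.111
v 1.421 -2.583 -2.423
v 0.905 -3.033 -1.991
v 0.995 -2.612 -1.735
v 1.314 -2.334 -2.003
v 1.169 -3.015 -2.416
v 0.355 -1.787 -2.869
v -0.161 -2.237 -2.437
v -0.054 -2.486 -2.857
v 0.265 -2.208 -3.125
v 0.55 -1.604 -2.446
v 0.033 -2.054 -2.013
v 0.456 -2.007 -1.749
v 0.775 -1.729 -2.016
v 0.091 -1.805 -2.444
f 2 4 1
f 5 2 1
f 1 4 3
f 3 5 1
f 2 8 4
f 6 2 5
f 6 8 2
f 4 8 3
f 7 5 3
f 3 8 7
f 7 6 5
f 8 6 7
f 9 46 25
f 46 20 49
f 25 49 14
f 46 49 25
f 9 25 21
f 25 14 26
f 21 26 10
f 25 26 21
f 9 21 30
f 21 10 31
f 30 31 16
f 21 31 30
f 9 30 42
f 30 16 45
f 42 45 19
f 30 45 42
f 9 42 46
f 42 19 50
f 46 50 20
f 42 50 46
f 10 26 37
f 26 14 40
f 37 40 18
f 26 40 37
f 14 49 27
f 49 20 48
f 27 48 13
f 49 48 27
f 20 50 47
f 50 19 43
f 47 43 11
f 50 43 47
f 19 45 44
f 45 16 32
f 44 32 15
f 45 32 44
f 16 31 36
f 31 10 33
f 36 33 17
f 31 33 36
f 12 38 24
f 38 18 39
f 24 39 13
f 38 39 24
f 12 24 22
f 24 13 23
f 22 23 11
f 24 23 22
f 12 22 29
f 22 11 28
f 29 28 15
f 22 28 29
f 12 29 34
f 29 15 35
f 34 35 17
f 29 35 34
f 12 34 38
f 34 17 41
f 38 41 18
f 34 41 38
f 13 39 27
f 39 18 40
f 27 40 14
f 39 40 27
f 11 23 47
f 23 13 48
f 47 48 20
f 23 48 47
f 15 28 44
f 28 11 43
f 44 43 19
f 28 43 44
f 17 35 36
f 35 15 32
f 36 32 16
f 35 32 36
f 18 41 37
f 41 17 33
f 37 33 10
f 41 33 37



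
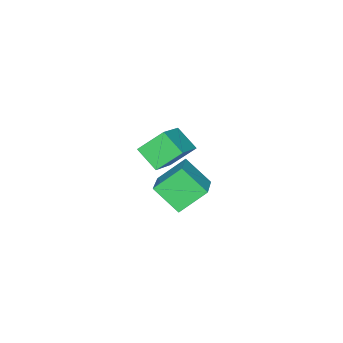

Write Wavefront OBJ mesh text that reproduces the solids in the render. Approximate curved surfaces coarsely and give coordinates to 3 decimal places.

v -1.097 3 2.919
v -0.93 1.919 3.885
v 0.425 3.955 3.725
v 0.592 2.874 4.692
v -0.192 2.326 2.008
v -0.025 1.245 2.975
v 1.33 3.281 2.815
v 1.497 2.2 3.781
v -4.324 -2.355 0.769
v -5.099 -1.589 1.71
v -4.222 -1.318 0.009
v -4.997 -0.552 0.95
v -2.663 -1.828 1.71
v -3.438 -1.062 2.651
v -2.561 -0.791 0.95
v -3.336 -0.025 1.891
f 2 4 1
f 5 2 1
f 1 4 3
f 3 5 1
f 2 8 4
f 6 2 5
f 6 8 2
f 4 8 3
f 7 5 3
f 3 8 7
f 7 6 5
f 8 6 7
f 10 12 9
f 13 10 9
f 9 12 11
f 11 13 9
f 10 16 12
f 14 10 13
f 14 16 10
f 12 16 11
f 15 13 11
f 11 16 15
f 15 14 13
f 16 14 15



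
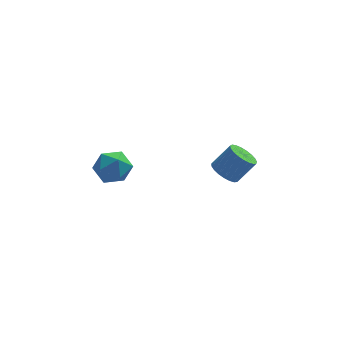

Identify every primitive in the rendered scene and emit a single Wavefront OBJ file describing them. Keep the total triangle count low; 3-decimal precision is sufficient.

v 2.95 -0.972 0.441
v 3.407 -1.34 0.139
v 4.147 -1.176 1.056
v 3.69 -0.808 1.359
v 3.466 -1.089 0.046
v 4.206 -0.925 0.964
v 3.436 -0.817 0.022
v 4.176 -0.653 0.939
v 3.322 -0.572 0.07
v 4.062 -0.408 0.988
v 3.143 -0.396 0.183
v 3.883 -0.232 1.1
v 2.932 -0.32 0.34
v 3.672 -0.156 1.257
v 2.723 -0.357 0.514
v 3.463 -0.193 1.432
v 2.554 -0.499 0.676
v 3.294 -0.335 1.594
v 2.453 -0.724 0.798
v 3.193 -0.56 1.715
v 2.438 -0.991 0.858
v 3.178 -0.827 1.775
v 2.512 -1.255 0.845
v 3.252 -1.091 1.763
v 2.661 -1.471 0.763
v 3.401 -1.307 1.681
v 2.861 -1.599 0.626
v 3.601 -1.435 1.543
v 3.075 -1.62 0.456
v 3.815 -1.456 1.373
v 3.268 -1.528 0.284
v 4.008 -1.364 1.201
v -2.192 -2.472 2.203
v -1.667 -1.858 2.341
v -1.193 -3.342 2.279
v -0.668 -2.728 2.417
v -1.223 -2.929 2.986
v -1.841 -2.391 2.939
v -1.019 -2.809 1.681
v -1.637 -2.271 1.634
v -0.942 -2.065 2.019
v -1.068 -2.14 2.826
v -1.792 -3.06 1.794
v -1.918 -3.135 2.601
f 2 1 5
f 2 5 3
f 3 5 6
f 3 6 4
f 5 1 7
f 5 7 6
f 6 7 8
f 6 8 4
f 7 1 9
f 7 9 8
f 8 9 10
f 8 10 4
f 9 1 11
f 9 11 10
f 10 11 12
f 10 12 4
f 11 1 13
f 11 13 12
f 12 13 14
f 12 14 4
f 13 1 15
f 13 15 14
f 14 15 16
f 14 16 4
f 15 1 17
f 15 17 16
f 16 17 18
f 16 18 4
f 17 1 19
f 17 19 18
f 18 19 20
f 18 20 4
f 19 1 21
f 19 21 20
f 20 21 22
f 20 22 4
f 21 1 23
f 21 23 22
f 22 23 24
f 22 24 4
f 23 1 25
f 23 25 24
f 24 25 26
f 24 26 4
f 25 1 27
f 25 27 26
f 26 27 28
f 26 28 4
f 27 1 29
f 27 29 28
f 28 29 30
f 28 30 4
f 29 1 31
f 29 31 30
f 30 31 32
f 30 32 4
f 31 1 2
f 31 2 32
f 32 2 3
f 32 3 4
f 33 44 38
f 33 38 34
f 33 34 40
f 33 40 43
f 33 43 44
f 34 38 42
f 38 44 37
f 44 43 35
f 43 40 39
f 40 34 41
f 36 42 37
f 36 37 35
f 36 35 39
f 36 39 41
f 36 41 42
f 37 42 38
f 35 37 44
f 39 35 43
f 41 39 40
f 42 41 34



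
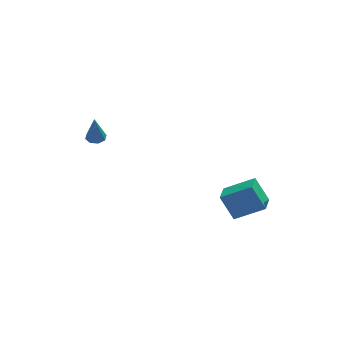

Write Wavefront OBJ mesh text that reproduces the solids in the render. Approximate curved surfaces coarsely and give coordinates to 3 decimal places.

v 1.637 -0.773 -0.569
v 1.28 -1.749 -0.239
v 3.06 -1.017 0.249
v 2.704 -1.993 0.579
v 2.196 -1.367 -1.719
v 1.84 -2.343 -1.389
v 3.62 -1.611 -0.901
v 3.263 -2.587 -0.571
v -3.733 4.018 -0.319
v -3.334 3.685 -0.321
v -3.787 3.942 1.139
v -3.216 4.064 -0.297
v -3.401 4.416 -0.286
v -3.781 4.535 -0.294
v -4.133 4.351 -0.316
v -4.251 3.971 -0.34
v -4.066 3.619 -0.351
v -3.686 3.5 -0.344
f 2 4 1
f 5 2 1
f 1 4 3
f 3 5 1
f 2 8 4
f 6 2 5
f 6 8 2
f 4 8 3
f 7 5 3
f 3 8 7
f 7 6 5
f 8 6 7
f 10 9 12
f 10 12 11
f 12 9 13
f 12 13 11
f 13 9 14
f 13 14 11
f 14 9 15
f 14 15 11
f 15 9 16
f 15 16 11
f 16 9 17
f 16 17 11
f 17 9 18
f 17 18 11
f 18 9 10
f 18 10 11



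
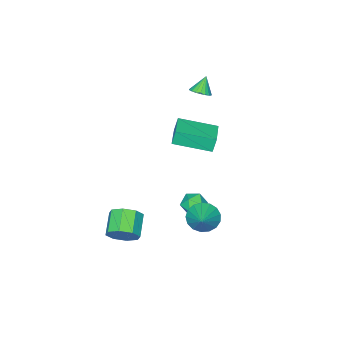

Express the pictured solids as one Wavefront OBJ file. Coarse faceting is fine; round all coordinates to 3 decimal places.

v -1.496 0.245 -3.84
v -1.068 0.845 -3.626
v -1.152 -0.365 -2.814
v -0.724 0.235 -2.6
v -1.49 0.29 -2.599
v -1.702 0.667 -3.232
v -0.518 -0.187 -3.208
v -0.73 0.19 -3.841
v -0.463 0.578 -3.235
v -1.064 0.873 -2.859
v -1.156 -0.393 -3.581
v -1.757 -0.098 -3.205
v -0.236 1.765 -2.747
v 0.2 2.013 -3.494
v 0.756 2.595 -1.893
v -0.1 2.318 -3.443
v -0.43 2.497 -3.233
v -0.716 2.509 -2.911
v -0.892 2.35 -2.552
v -0.918 2.057 -2.237
v -0.788 1.697 -2.039
v -0.531 1.353 -2.003
v -0.207 1.103 -2.138
v 0.11 1.005 -2.412
v 0.348 1.081 -2.763
v 0.453 1.314 -3.11
v 0.399 1.65 -3.374
v -3.008 -3.105 -0.381
v -3.22 -3.024 0.521
v -4.345 -1.447 -0.845
v -4.557 -1.366 0.057
v -1.843 -2.114 -0.197
v -2.055 -2.033 0.705
v -3.18 -0.456 -0.661
v -3.392 -0.375 0.241
v -3.435 -1.62 3.329
v -3.127 -2.134 3.447
v -4.005 -1.76 4.211
v -2.986 -1.959 3.565
v -2.923 -1.726 3.643
v -2.948 -1.475 3.666
v -3.058 -1.248 3.631
v -3.232 -1.087 3.544
v -3.442 -1.017 3.419
v -3.651 -1.052 3.279
v -3.822 -1.185 3.147
v -3.926 -1.394 3.047
v -3.946 -1.641 2.996
v -3.877 -1.885 3.002
v -3.731 -2.083 3.064
v -3.535 -2.202 3.173
v -3.321 -2.219 3.308
v 3.303 -0.429 -3.37
v 3.942 -0.835 -2.883
v 2.956 -1.597 -2.224
v 2.317 -1.191 -2.71
v 3.704 -0.264 -2.581
v 2.717 -1.026 -1.921
v 3.23 0.21 -2.741
v 2.244 -0.552 -2.081
v 2.8 0.31 -3.269
v 1.814 -0.452 -2.609
v 2.664 -0.023 -3.856
v 1.678 -0.785 -3.197
v 2.903 -0.594 -4.159
v 1.916 -1.356 -3.499
v 3.376 -1.068 -3.999
v 2.39 -1.83 -3.339
v 3.806 -1.168 -3.471
v 2.82 -1.93 -2.811
f 1 12 6
f 1 6 2
f 1 2 8
f 1 8 11
f 1 11 12
f 2 6 10
f 6 12 5
f 12 11 3
f 11 8 7
f 8 2 9
f 4 10 5
f 4 5 3
f 4 3 7
f 4 7 9
f 4 9 10
f 5 10 6
f 3 5 12
f 7 3 11
f 9 7 8
f 10 9 2
f 14 13 16
f 14 16 15
f 16 13 17
f 16 17 15
f 17 13 18
f 17 18 15
f 18 13 19
f 18 19 15
f 19 13 20
f 19 20 15
f 20 13 21
f 20 21 15
f 21 13 22
f 21 22 15
f 22 13 23
f 22 23 15
f 23 13 24
f 23 24 15
f 24 13 25
f 24 25 15
f 25 13 26
f 25 26 15
f 26 13 27
f 26 27 15
f 27 13 14
f 27 14 15
f 29 31 28
f 32 29 28
f 28 31 30
f 30 32 28
f 29 35 31
f 33 29 32
f 33 35 29
f 31 35 30
f 34 32 30
f 30 35 34
f 34 33 32
f 35 33 34
f 37 36 39
f 37 39 38
f 39 36 40
f 39 40 38
f 40 36 41
f 40 41 38
f 41 36 42
f 41 42 38
f 42 36 43
f 42 43 38
f 43 36 44
f 43 44 38
f 44 36 45
f 44 45 38
f 45 36 46
f 45 46 38
f 46 36 47
f 46 47 38
f 47 36 48
f 47 48 38
f 48 36 49
f 48 49 38
f 49 36 50
f 49 50 38
f 50 36 51
f 50 51 38
f 51 36 52
f 51 52 38
f 52 36 37
f 52 37 38
f 54 53 57
f 54 57 55
f 55 57 58
f 55 58 56
f 57 53 59
f 57 59 58
f 58 59 60
f 58 60 56
f 59 53 61
f 59 61 60
f 60 61 62
f 60 62 56
f 61 53 63
f 61 63 62
f 62 63 64
f 62 64 56
f 63 53 65
f 63 65 64
f 64 65 66
f 64 66 56
f 65 53 67
f 65 67 66
f 66 67 68
f 66 68 56
f 67 53 69
f 67 69 68
f 68 69 70
f 68 70 56
f 69 53 54
f 69 54 70
f 70 54 55
f 70 55 56



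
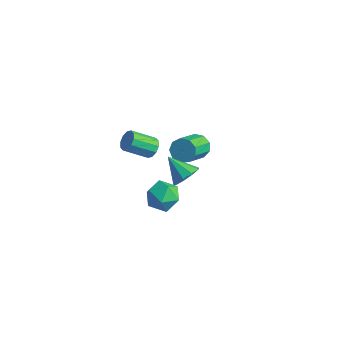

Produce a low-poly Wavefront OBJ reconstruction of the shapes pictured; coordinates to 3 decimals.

v 0.085 3.094 -1.225
v 0.902 3.286 -1.251
v 1.332 1.619 -0.102
v 0.515 1.426 -0.075
v 0.656 3.536 -0.796
v 1.086 1.869 0.353
v 0.143 3.579 -0.542
v 0.573 1.912 0.607
v -0.397 3.395 -0.606
v 0.033 1.728 0.543
v -0.712 3.07 -0.96
v -0.282 1.403 0.189
v -0.654 2.756 -1.438
v -0.224 1.089 -0.289
v -0.25 2.6 -1.816
v 0.18 0.933 -0.667
v 0.311 2.675 -1.917
v 0.741 1.007 -0.768
v 0.766 2.946 -1.694
v 1.196 1.278 -0.545
v -0.436 0.879 -4.225
v 0.379 1.139 -3.478
v 0.001 -0.899 -4.082
v 0.816 -0.639 -3.335
v -0.276 -0.523 -3.048
v -0.547 0.577 -3.136
v 0.927 -0.337 -4.424
v 0.656 0.763 -4.512
v 1.221 0.388 -3.601
v 0.477 0.273 -2.75
v -0.097 -0.033 -4.81
v -0.841 -0.148 -3.959
v 1.245 -1.778 3.161
v 1.708 -2.24 3.016
v 0.898 -3.345 3.954
v 0.435 -2.882 4.099
v 1.83 -2.04 3.358
v 1.019 -3.144 4.295
v 1.728 -1.739 3.624
v 0.918 -2.844 4.561
v 1.442 -1.454 3.714
v 0.632 -2.558 4.651
v 1.081 -1.292 3.592
v 0.271 -2.396 4.53
v 0.782 -1.315 3.306
v -0.028 -2.42 4.244
v 0.661 -1.516 2.965
v -0.15 -2.62 3.902
v 0.762 -1.816 2.699
v -0.048 -2.921 3.636
v 1.048 -2.102 2.609
v 0.238 -3.206 3.546
v 1.409 -2.264 2.73
v 0.599 -3.368 3.668
v 2.814 -0.665 0.763
v 3.236 -0.14 1.375
v 1.506 -0.795 1.777
v 2.901 0.213 0.988
v 2.525 0.155 0.495
v 2.284 -0.286 0.128
v 2.291 -0.904 0.058
v 2.543 -1.411 0.318
v 2.922 -1.568 0.786
v 3.25 -1.303 1.244
v 3.374 -0.739 1.477
f 2 1 5
f 2 5 3
f 3 5 6
f 3 6 4
f 5 1 7
f 5 7 6
f 6 7 8
f 6 8 4
f 7 1 9
f 7 9 8
f 8 9 10
f 8 10 4
f 9 1 11
f 9 11 10
f 10 11 12
f 10 12 4
f 11 1 13
f 11 13 12
f 12 13 14
f 12 14 4
f 13 1 15
f 13 15 14
f 14 15 16
f 14 16 4
f 15 1 17
f 15 17 16
f 16 17 18
f 16 18 4
f 17 1 19
f 17 19 18
f 18 19 20
f 18 20 4
f 19 1 2
f 19 2 20
f 20 2 3
f 20 3 4
f 21 32 26
f 21 26 22
f 21 22 28
f 21 28 31
f 21 31 32
f 22 26 30
f 26 32 25
f 32 31 23
f 31 28 27
f 28 22 29
f 24 30 25
f 24 25 23
f 24 23 27
f 24 27 29
f 24 29 30
f 25 30 26
f 23 25 32
f 27 23 31
f 29 27 28
f 30 29 22
f 34 33 37
f 34 37 35
f 35 37 38
f 35 38 36
f 37 33 39
f 37 39 38
f 38 39 40
f 38 40 36
f 39 33 41
f 39 41 40
f 40 41 42
f 40 42 36
f 41 33 43
f 41 43 42
f 42 43 44
f 42 44 36
f 43 33 45
f 43 45 44
f 44 45 46
f 44 46 36
f 45 33 47
f 45 47 46
f 46 47 48
f 46 48 36
f 47 33 49
f 47 49 48
f 48 49 50
f 48 50 36
f 49 33 51
f 49 51 50
f 50 51 52
f 50 52 36
f 51 33 53
f 51 53 52
f 52 53 54
f 52 54 36
f 53 33 34
f 53 34 54
f 54 34 35
f 54 35 36
f 56 55 58
f 56 58 57
f 58 55 59
f 58 59 57
f 59 55 60
f 59 60 57
f 60 55 61
f 60 61 57
f 61 55 62
f 61 62 57
f 62 55 63
f 62 63 57
f 63 55 64
f 63 64 57
f 64 55 65
f 64 65 57
f 65 55 56
f 65 56 57



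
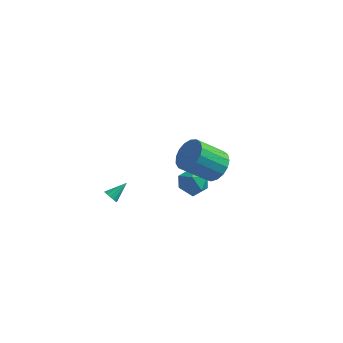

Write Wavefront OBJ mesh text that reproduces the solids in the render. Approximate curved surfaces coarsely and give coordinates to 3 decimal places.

v 1.505 3.964 -3.856
v 2.042 3.16 -4.295
v 0.318 2.86 -3.285
v 0.855 2.056 -3.724
v 1.257 2.568 -2.885
v 1.991 3.25 -3.238
v 0.369 2.77 -4.342
v 1.103 3.452 -4.695
v 1.34 2.422 -4.595
v 1.889 2.297 -3.695
v 0.471 3.723 -3.885
v 1.02 3.598 -2.985
v 3.699 -1.406 2.737
v 4.336 -2.226 2.95
v 2.957 -2.935 4.337
v 2.321 -2.114 4.123
v 4.483 -1.869 3.279
v 3.104 -2.578 4.666
v 4.451 -1.406 3.484
v 3.072 -2.114 4.871
v 4.247 -0.943 3.517
v 2.868 -1.651 4.904
v 3.917 -0.586 3.372
v 2.538 -1.294 4.759
v 3.538 -0.416 3.081
v 2.159 -1.125 4.468
v 3.195 -0.474 2.711
v 1.816 -1.182 4.098
v 2.968 -0.745 2.347
v 1.589 -1.453 3.734
v 2.909 -1.167 2.072
v 1.53 -1.875 3.459
v 3.03 -1.644 1.95
v 1.652 -2.353 3.337
v 3.305 -2.067 2.007
v 1.927 -2.775 3.394
v 3.671 -2.338 2.232
v 2.292 -3.046 3.619
v 4.043 -2.395 2.572
v 2.664 -3.104 3.959
v -2.316 -1.991 -1.296
v -2.012 -2.348 -1.124
v -1.624 -1.089 -0.644
v -1.9 -2.259 -1.367
v -1.921 -2.084 -1.587
v -2.067 -1.88 -1.715
v -2.292 -1.71 -1.709
v -2.525 -1.63 -1.572
v -2.692 -1.664 -1.348
v -2.739 -1.802 -1.107
v -2.652 -2 -0.926
v -2.459 -2.194 -0.862
v -2.22 -2.324 -0.936
f 1 12 6
f 1 6 2
f 1 2 8
f 1 8 11
f 1 11 12
f 2 6 10
f 6 12 5
f 12 11 3
f 11 8 7
f 8 2 9
f 4 10 5
f 4 5 3
f 4 3 7
f 4 7 9
f 4 9 10
f 5 10 6
f 3 5 12
f 7 3 11
f 9 7 8
f 10 9 2
f 14 13 17
f 14 17 15
f 15 17 18
f 15 18 16
f 17 13 19
f 17 19 18
f 18 19 20
f 18 20 16
f 19 13 21
f 19 21 20
f 20 21 22
f 20 22 16
f 21 13 23
f 21 23 22
f 22 23 24
f 22 24 16
f 23 13 25
f 23 25 24
f 24 25 26
f 24 26 16
f 25 13 27
f 25 27 26
f 26 27 28
f 26 28 16
f 27 13 29
f 27 29 28
f 28 29 30
f 28 30 16
f 29 13 31
f 29 31 30
f 30 31 32
f 30 32 16
f 31 13 33
f 31 33 32
f 32 33 34
f 32 34 16
f 33 13 35
f 33 35 34
f 34 35 36
f 34 36 16
f 35 13 37
f 35 37 36
f 36 37 38
f 36 38 16
f 37 13 39
f 37 39 38
f 38 39 40
f 38 40 16
f 39 13 14
f 39 14 40
f 40 14 15
f 40 15 16
f 42 41 44
f 42 44 43
f 44 41 45
f 44 45 43
f 45 41 46
f 45 46 43
f 46 41 47
f 46 47 43
f 47 41 48
f 47 48 43
f 48 41 49
f 48 49 43
f 49 41 50
f 49 50 43
f 50 41 51
f 50 51 43
f 51 41 52
f 51 52 43
f 52 41 53
f 52 53 43
f 53 41 42
f 53 42 43



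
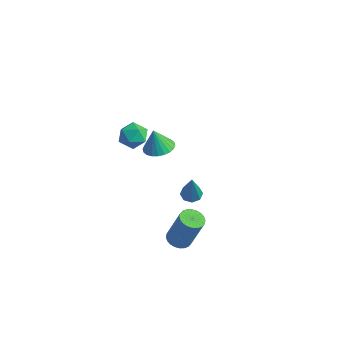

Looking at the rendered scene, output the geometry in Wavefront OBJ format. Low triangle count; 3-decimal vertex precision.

v -0.43 0.111 -3.836
v -0.006 -0.261 -4.068
v 0.15 -0.431 -1.904
v 0.155 0.171 -3.996
v -0.026 0.568 -3.83
v -0.444 0.697 -3.668
v -0.855 0.483 -3.605
v -1.016 0.051 -3.677
v -0.835 -0.345 -3.843
v -0.416 -0.475 -4.005
v 2.347 -3.514 -3.381
v 2.993 -3.461 -3.616
v 3.7 -3.193 -1.614
v 3.053 -3.246 -1.379
v 2.914 -3.204 -3.623
v 3.62 -2.936 -1.621
v 2.748 -2.994 -3.592
v 3.454 -2.726 -1.59
v 2.521 -2.863 -3.53
v 3.228 -2.595 -1.528
v 2.267 -2.832 -3.444
v 2.974 -2.563 -1.442
v 2.026 -2.904 -3.35
v 2.733 -2.636 -1.348
v 1.834 -3.069 -3.26
v 2.54 -2.801 -1.257
v 1.719 -3.302 -3.188
v 2.426 -3.034 -1.186
v 1.7 -3.567 -3.146
v 2.407 -3.299 -1.144
v 1.78 -3.824 -3.139
v 2.486 -3.556 -1.137
v 1.946 -4.034 -3.17
v 2.652 -3.766 -1.168
v 2.172 -4.165 -3.232
v 2.879 -3.897 -1.23
v 2.426 -4.197 -3.318
v 3.133 -3.928 -1.316
v 2.667 -4.124 -3.412
v 3.374 -3.856 -1.41
v 2.86 -3.959 -3.503
v 3.566 -3.691 -1.5
v 2.974 -3.726 -3.574
v 3.681 -3.458 -1.572
v 0.992 -3.587 3.26
v 1.744 -3.929 3.348
v 0.768 -3.753 4.54
v 1.81 -3.616 3.4
v 1.752 -3.299 3.431
v 1.578 -3.026 3.435
v 1.315 -2.838 3.413
v 1.003 -2.765 3.368
v 0.69 -2.816 3.306
v 0.422 -2.985 3.238
v 0.241 -3.246 3.172
v 0.175 -3.558 3.12
v 0.233 -3.875 3.089
v 0.407 -4.149 3.085
v 0.67 -4.336 3.107
v 0.982 -4.41 3.152
v 1.295 -4.359 3.214
v 1.563 -4.19 3.282
v -1.717 -1.839 1.952
v -1.197 -2.474 1.656
v -2.843 -2.666 1.744
v -2.323 -3.301 1.448
v -2.303 -3.078 2.292
v -1.607 -2.567 2.42
v -2.433 -2.573 0.98
v -1.737 -2.062 1.108
v -1.639 -2.927 1.055
v -1.559 -3.24 1.866
v -2.481 -1.9 1.534
v -2.401 -2.213 2.345
f 2 1 4
f 2 4 3
f 4 1 5
f 4 5 3
f 5 1 6
f 5 6 3
f 6 1 7
f 6 7 3
f 7 1 8
f 7 8 3
f 8 1 9
f 8 9 3
f 9 1 10
f 9 10 3
f 10 1 2
f 10 2 3
f 12 11 15
f 12 15 13
f 13 15 16
f 13 16 14
f 15 11 17
f 15 17 16
f 16 17 18
f 16 18 14
f 17 11 19
f 17 19 18
f 18 19 20
f 18 20 14
f 19 11 21
f 19 21 20
f 20 21 22
f 20 22 14
f 21 11 23
f 21 23 22
f 22 23 24
f 22 24 14
f 23 11 25
f 23 25 24
f 24 25 26
f 24 26 14
f 25 11 27
f 25 27 26
f 26 27 28
f 26 28 14
f 27 11 29
f 27 29 28
f 28 29 30
f 28 30 14
f 29 11 31
f 29 31 30
f 30 31 32
f 30 32 14
f 31 11 33
f 31 33 32
f 32 33 34
f 32 34 14
f 33 11 35
f 33 35 34
f 34 35 36
f 34 36 14
f 35 11 37
f 35 37 36
f 36 37 38
f 36 38 14
f 37 11 39
f 37 39 38
f 38 39 40
f 38 40 14
f 39 11 41
f 39 41 40
f 40 41 42
f 40 42 14
f 41 11 43
f 41 43 42
f 42 43 44
f 42 44 14
f 43 11 12
f 43 12 44
f 44 12 13
f 44 13 14
f 46 45 48
f 46 48 47
f 48 45 49
f 48 49 47
f 49 45 50
f 49 50 47
f 50 45 51
f 50 51 47
f 51 45 52
f 51 52 47
f 52 45 53
f 52 53 47
f 53 45 54
f 53 54 47
f 54 45 55
f 54 55 47
f 55 45 56
f 55 56 47
f 56 45 57
f 56 57 47
f 57 45 58
f 57 58 47
f 58 45 59
f 58 59 47
f 59 45 60
f 59 60 47
f 60 45 61
f 60 61 47
f 61 45 62
f 61 62 47
f 62 45 46
f 62 46 47
f 63 74 68
f 63 68 64
f 63 64 70
f 63 70 73
f 63 73 74
f 64 68 72
f 68 74 67
f 74 73 65
f 73 70 69
f 70 64 71
f 66 72 67
f 66 67 65
f 66 65 69
f 66 69 71
f 66 71 72
f 67 72 68
f 65 67 74
f 69 65 73
f 71 69 70
f 72 71 64



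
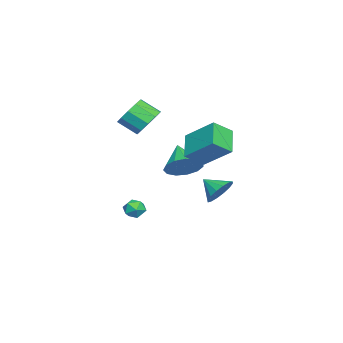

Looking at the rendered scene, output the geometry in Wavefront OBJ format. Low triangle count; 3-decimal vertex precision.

v 0.431 1.655 -0.348
v 1.32 1.381 -0.345
v 0.129 0.685 0.328
v 1.275 1.664 0.042
v 1.004 1.945 0.324
v 0.58 2.148 0.426
v 0.115 2.219 0.32
v -0.264 2.139 0.035
v -0.458 1.929 -0.352
v -0.413 1.645 -0.738
v -0.143 1.364 -1.02
v 0.282 1.161 -1.122
v 0.746 1.09 -1.017
v 1.126 1.171 -0.732
v -2.33 -3.022 -3.278
v -2.002 -3.44 -3.741
v -2.738 -3.94 -2.739
v -2.41 -4.358 -3.202
v -2.035 -3.982 -2.738
v -1.783 -3.415 -3.072
v -2.957 -3.965 -3.408
v -2.705 -3.398 -3.742
v -2.389 -4.023 -3.821
v -1.819 -4.033 -3.407
v -2.921 -3.347 -3.073
v -2.351 -3.357 -2.659
v -2.556 -1.045 0.019
v -1.771 -1.342 0.714
v -3.784 -1.715 1.121
v -1.937 -0.773 0.875
v -2.3 -0.291 0.764
v -2.745 -0.047 0.416
v -3.129 -0.121 -0.057
v -3.332 -0.488 -0.506
v -3.288 -1.031 -0.788
v -3.012 -1.579 -0.814
v -2.591 -1.958 -0.575
v -2.159 -2.046 -0.148
v -1.853 -1.817 0.333
v -1.961 -2.754 3.257
v -1.328 -3.218 2.622
v -1.325 -4.29 3.408
v -1.959 -3.826 4.043
v -0.986 -2.908 3.043
v -0.984 -3.981 3.829
v -1.018 -2.54 3.546
v -1.015 -3.612 4.332
v -1.409 -2.253 3.938
v -1.406 -3.325 4.725
v -2.012 -2.157 4.07
v -2.009 -3.23 4.857
v -2.595 -2.29 3.892
v -2.592 -3.362 4.678
v -2.936 -2.599 3.471
v -2.934 -3.672 4.257
v -2.905 -2.968 2.968
v -2.902 -4.04 3.754
v -2.514 -3.255 2.575
v -2.511 -4.327 3.362
v -1.911 -3.35 2.443
v -1.908 -4.423 3.23
v -1.725 0.245 0.631
v -3.093 -0.065 1.609
v -1.189 1.884 1.899
v -2.557 1.574 2.878
v -0.983 -0.594 1.402
v -2.351 -0.904 2.381
v -0.447 1.045 2.671
v -1.815 0.735 3.649
f 2 1 4
f 2 4 3
f 4 1 5
f 4 5 3
f 5 1 6
f 5 6 3
f 6 1 7
f 6 7 3
f 7 1 8
f 7 8 3
f 8 1 9
f 8 9 3
f 9 1 10
f 9 10 3
f 10 1 11
f 10 11 3
f 11 1 12
f 11 12 3
f 12 1 13
f 12 13 3
f 13 1 14
f 13 14 3
f 14 1 2
f 14 2 3
f 15 26 20
f 15 20 16
f 15 16 22
f 15 22 25
f 15 25 26
f 16 20 24
f 20 26 19
f 26 25 17
f 25 22 21
f 22 16 23
f 18 24 19
f 18 19 17
f 18 17 21
f 18 21 23
f 18 23 24
f 19 24 20
f 17 19 26
f 21 17 25
f 23 21 22
f 24 23 16
f 28 27 30
f 28 30 29
f 30 27 31
f 30 31 29
f 31 27 32
f 31 32 29
f 32 27 33
f 32 33 29
f 33 27 34
f 33 34 29
f 34 27 35
f 34 35 29
f 35 27 36
f 35 36 29
f 36 27 37
f 36 37 29
f 37 27 38
f 37 38 29
f 38 27 39
f 38 39 29
f 39 27 28
f 39 28 29
f 41 40 44
f 41 44 42
f 42 44 45
f 42 45 43
f 44 40 46
f 44 46 45
f 45 46 47
f 45 47 43
f 46 40 48
f 46 48 47
f 47 48 49
f 47 49 43
f 48 40 50
f 48 50 49
f 49 50 51
f 49 51 43
f 50 40 52
f 50 52 51
f 51 52 53
f 51 53 43
f 52 40 54
f 52 54 53
f 53 54 55
f 53 55 43
f 54 40 56
f 54 56 55
f 55 56 57
f 55 57 43
f 56 40 58
f 56 58 57
f 57 58 59
f 57 59 43
f 58 40 60
f 58 60 59
f 59 60 61
f 59 61 43
f 60 40 41
f 60 41 61
f 61 41 42
f 61 42 43
f 63 65 62
f 66 63 62
f 62 65 64
f 64 66 62
f 63 69 65
f 67 63 66
f 67 69 63
f 65 69 64
f 68 66 64
f 64 69 68
f 68 67 66
f 69 67 68



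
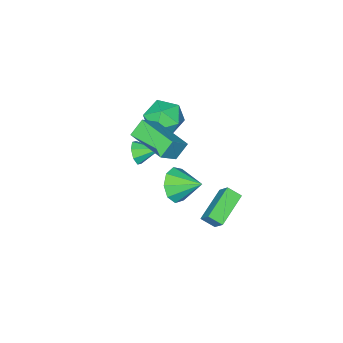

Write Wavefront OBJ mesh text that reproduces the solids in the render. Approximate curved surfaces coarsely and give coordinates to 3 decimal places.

v 3.155 -0.322 1.192
v 2.456 -0.238 1.971
v 3.204 1.819 1.005
v 2.506 1.904 1.784
v 4.214 -0.264 2.136
v 3.516 -0.179 2.915
v 4.264 1.878 1.949
v 3.565 1.962 2.728
v 2.179 -2.069 -2.081
v 2.584 -2.045 -1.474
v 1.401 -1.131 -1.599
v 2.766 -1.692 -1.867
v 2.605 -1.559 -2.385
v 2.194 -1.725 -2.725
v 1.774 -2.092 -2.689
v 1.592 -2.445 -2.296
v 1.753 -2.578 -1.778
v 2.164 -2.413 -1.438
v 0.62 2.244 -3.099
v 0.789 2.944 -2.228
v 0.268 2.887 -3.548
v 0.438 3.588 -2.678
v 2.402 2.712 -3.822
v 2.572 3.413 -2.952
v 2.051 3.356 -4.272
v 2.22 4.056 -3.401
v 1.458 -0.354 0.106
v 2.228 -0.579 0.925
v 0.272 -1.541 0.895
v 1.042 -1.766 1.714
v 0.537 -0.738 1.669
v 1.27 -0.004 1.181
v 1.23 -2.116 0.639
v 1.963 -1.382 0.151
v 2.087 -1.667 1.254
v 1.658 -0.816 1.891
v 0.842 -1.304 -0.071
v 0.413 -0.453 0.566
v 1.055 -0.369 -4.354
v 1.942 -0.37 -3.755
v 0.565 0.969 -3.626
v 2.057 0.008 -4.372
v 1.703 0.21 -4.98
v 1.046 0.141 -5.295
v 0.393 -0.167 -5.17
v 0.051 -0.569 -4.664
v 0.178 -0.877 -4.012
v 0.716 -0.947 -3.521
v 1.413 -0.747 -3.419
f 2 4 1
f 5 2 1
f 1 4 3
f 3 5 1
f 2 8 4
f 6 2 5
f 6 8 2
f 4 8 3
f 7 5 3
f 3 8 7
f 7 6 5
f 8 6 7
f 10 9 12
f 10 12 11
f 12 9 13
f 12 13 11
f 13 9 14
f 13 14 11
f 14 9 15
f 14 15 11
f 15 9 16
f 15 16 11
f 16 9 17
f 16 17 11
f 17 9 18
f 17 18 11
f 18 9 10
f 18 10 11
f 20 22 19
f 23 20 19
f 19 22 21
f 21 23 19
f 20 26 22
f 24 20 23
f 24 26 20
f 22 26 21
f 25 23 21
f 21 26 25
f 25 24 23
f 26 24 25
f 27 38 32
f 27 32 28
f 27 28 34
f 27 34 37
f 27 37 38
f 28 32 36
f 32 38 31
f 38 37 29
f 37 34 33
f 34 28 35
f 30 36 31
f 30 31 29
f 30 29 33
f 30 33 35
f 30 35 36
f 31 36 32
f 29 31 38
f 33 29 37
f 35 33 34
f 36 35 28
f 40 39 42
f 40 42 41
f 42 39 43
f 42 43 41
f 43 39 44
f 43 44 41
f 44 39 45
f 44 45 41
f 45 39 46
f 45 46 41
f 46 39 47
f 46 47 41
f 47 39 48
f 47 48 41
f 48 39 49
f 48 49 41
f 49 39 40
f 49 40 41



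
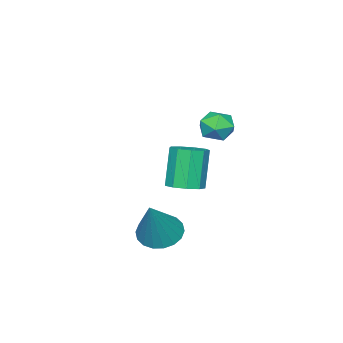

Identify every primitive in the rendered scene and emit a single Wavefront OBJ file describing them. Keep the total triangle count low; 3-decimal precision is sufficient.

v 1.68 1.717 -4.726
v 2.144 2.228 -5.131
v 2.7 2.083 -3.094
v 1.88 2.436 -5.013
v 1.577 2.502 -4.838
v 1.294 2.413 -4.642
v 1.088 2.185 -4.462
v 0.999 1.865 -4.334
v 1.044 1.515 -4.284
v 1.216 1.206 -4.322
v 1.48 0.997 -4.44
v 1.783 0.931 -4.615
v 2.066 1.021 -4.811
v 2.272 1.249 -4.991
v 2.361 1.569 -5.119
v 2.315 1.918 -5.169
v -1.641 0.235 -4.453
v -1.15 0.679 -4.225
v -1.688 0.469 -2.658
v -2.179 0.025 -2.887
v -1.551 0.918 -4.331
v -2.089 0.708 -2.764
v -1.994 0.838 -4.494
v -2.532 0.628 -2.927
v -2.272 0.476 -4.638
v -2.81 0.266 -3.071
v -2.254 0.001 -4.696
v -2.793 -0.209 -3.129
v -1.95 -0.365 -4.64
v -2.488 -0.575 -3.073
v -1.501 -0.449 -4.497
v -2.039 -0.66 -2.93
v -1.117 -0.214 -4.334
v -1.655 -0.424 -2.767
v -0.979 0.232 -4.226
v -1.517 0.021 -2.66
v -0.9 2.775 -0.623
v -0.64 2.544 -1.224
v -1.04 1.716 -0.276
v -0.78 1.485 -0.877
v -0.367 1.808 -0.421
v -0.281 2.462 -0.636
v -1.399 1.798 -0.864
v -1.313 2.452 -1.079
v -0.949 1.94 -1.373
v -0.311 1.946 -1.099
v -1.369 2.314 -0.401
v -0.731 2.32 -0.127
f 2 1 4
f 2 4 3
f 4 1 5
f 4 5 3
f 5 1 6
f 5 6 3
f 6 1 7
f 6 7 3
f 7 1 8
f 7 8 3
f 8 1 9
f 8 9 3
f 9 1 10
f 9 10 3
f 10 1 11
f 10 11 3
f 11 1 12
f 11 12 3
f 12 1 13
f 12 13 3
f 13 1 14
f 13 14 3
f 14 1 15
f 14 15 3
f 15 1 16
f 15 16 3
f 16 1 2
f 16 2 3
f 18 17 21
f 18 21 19
f 19 21 22
f 19 22 20
f 21 17 23
f 21 23 22
f 22 23 24
f 22 24 20
f 23 17 25
f 23 25 24
f 24 25 26
f 24 26 20
f 25 17 27
f 25 27 26
f 26 27 28
f 26 28 20
f 27 17 29
f 27 29 28
f 28 29 30
f 28 30 20
f 29 17 31
f 29 31 30
f 30 31 32
f 30 32 20
f 31 17 33
f 31 33 32
f 32 33 34
f 32 34 20
f 33 17 35
f 33 35 34
f 34 35 36
f 34 36 20
f 35 17 18
f 35 18 36
f 36 18 19
f 36 19 20
f 37 48 42
f 37 42 38
f 37 38 44
f 37 44 47
f 37 47 48
f 38 42 46
f 42 48 41
f 48 47 39
f 47 44 43
f 44 38 45
f 40 46 41
f 40 41 39
f 40 39 43
f 40 43 45
f 40 45 46
f 41 46 42
f 39 41 48
f 43 39 47
f 45 43 44
f 46 45 38



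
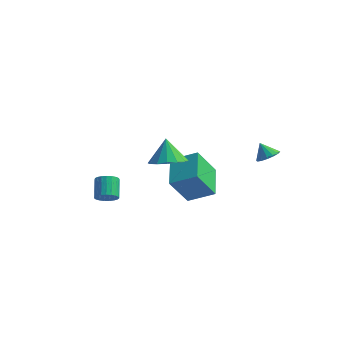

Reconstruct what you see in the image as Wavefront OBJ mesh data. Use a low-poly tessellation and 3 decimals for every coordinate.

v -3.767 -2.123 -2.799
v -3.313 -1.675 -3.087
v -3.778 -0.69 -2.289
v -4.233 -1.137 -2.001
v -3.545 -1.645 -3.259
v -4.011 -0.66 -2.462
v -3.816 -1.697 -3.352
v -4.281 -0.712 -2.555
v -4.078 -1.823 -3.35
v -4.544 -0.838 -2.553
v -4.287 -2.001 -3.252
v -4.752 -1.016 -2.455
v -4.406 -2.2 -3.075
v -4.871 -1.215 -2.278
v -4.414 -2.385 -2.851
v -4.879 -1.4 -2.054
v -4.31 -2.525 -2.618
v -4.776 -1.54 -1.821
v -4.113 -2.596 -2.416
v -4.579 -1.611 -1.619
v -3.856 -2.584 -2.28
v -4.321 -1.599 -1.483
v -3.584 -2.493 -2.234
v -4.049 -1.508 -1.437
v -3.343 -2.337 -2.285
v -3.808 -1.352 -1.488
v -3.176 -2.145 -2.425
v -3.641 -1.16 -1.628
v -3.111 -1.949 -2.63
v -3.576 -0.963 -1.833
v -3.159 -1.782 -2.864
v -3.625 -0.797 -2.067
v -0.435 1.444 -4.403
v -1.162 0.53 -2.539
v -1.253 3.317 -3.803
v -1.98 2.403 -1.939
v 1.1 1.857 -3.601
v 0.373 0.943 -1.737
v 0.282 3.73 -3.001
v -0.445 2.816 -1.137
v 0.853 -3.872 2.709
v 1.826 -3.414 2.805
v 0.427 -3.248 4.051
v 1.516 -3.038 2.532
v 1.028 -2.886 2.306
v 0.493 -2.998 2.188
v 0.054 -3.344 2.21
v -0.17 -3.832 2.365
v -0.12 -4.33 2.613
v 0.19 -4.706 2.887
v 0.679 -4.859 3.113
v 1.213 -4.747 3.231
v 1.652 -4.4 3.209
v 1.876 -3.913 3.053
v 3.763 3.089 -0.383
v 4.254 2.694 0.023
v 3.177 3.231 0.463
v 4.377 3.061 0.046
v 4.336 3.436 -0.046
v 4.14 3.718 -0.228
v 3.844 3.831 -0.452
v 3.526 3.745 -0.658
v 3.272 3.484 -0.79
v 3.149 3.116 -0.813
v 3.191 2.741 -0.721
v 3.386 2.459 -0.539
v 3.682 2.346 -0.315
v 4 2.432 -0.109
f 2 1 5
f 2 5 3
f 3 5 6
f 3 6 4
f 5 1 7
f 5 7 6
f 6 7 8
f 6 8 4
f 7 1 9
f 7 9 8
f 8 9 10
f 8 10 4
f 9 1 11
f 9 11 10
f 10 11 12
f 10 12 4
f 11 1 13
f 11 13 12
f 12 13 14
f 12 14 4
f 13 1 15
f 13 15 14
f 14 15 16
f 14 16 4
f 15 1 17
f 15 17 16
f 16 17 18
f 16 18 4
f 17 1 19
f 17 19 18
f 18 19 20
f 18 20 4
f 19 1 21
f 19 21 20
f 20 21 22
f 20 22 4
f 21 1 23
f 21 23 22
f 22 23 24
f 22 24 4
f 23 1 25
f 23 25 24
f 24 25 26
f 24 26 4
f 25 1 27
f 25 27 26
f 26 27 28
f 26 28 4
f 27 1 29
f 27 29 28
f 28 29 30
f 28 30 4
f 29 1 31
f 29 31 30
f 30 31 32
f 30 32 4
f 31 1 2
f 31 2 32
f 32 2 3
f 32 3 4
f 34 36 33
f 37 34 33
f 33 36 35
f 35 37 33
f 34 40 36
f 38 34 37
f 38 40 34
f 36 40 35
f 39 37 35
f 35 40 39
f 39 38 37
f 40 38 39
f 42 41 44
f 42 44 43
f 44 41 45
f 44 45 43
f 45 41 46
f 45 46 43
f 46 41 47
f 46 47 43
f 47 41 48
f 47 48 43
f 48 41 49
f 48 49 43
f 49 41 50
f 49 50 43
f 50 41 51
f 50 51 43
f 51 41 52
f 51 52 43
f 52 41 53
f 52 53 43
f 53 41 54
f 53 54 43
f 54 41 42
f 54 42 43
f 56 55 58
f 56 58 57
f 58 55 59
f 58 59 57
f 59 55 60
f 59 60 57
f 60 55 61
f 60 61 57
f 61 55 62
f 61 62 57
f 62 55 63
f 62 63 57
f 63 55 64
f 63 64 57
f 64 55 65
f 64 65 57
f 65 55 66
f 65 66 57
f 66 55 67
f 66 67 57
f 67 55 68
f 67 68 57
f 68 55 56
f 68 56 57



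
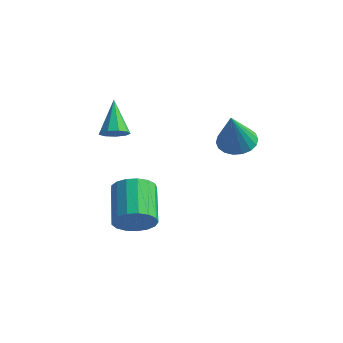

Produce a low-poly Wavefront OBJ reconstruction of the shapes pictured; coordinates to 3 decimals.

v 3.055 2.695 1.627
v 3.961 2.853 1.595
v 3.265 1.885 3.553
v 3.813 3.199 1.756
v 3.516 3.445 1.892
v 3.127 3.543 1.975
v 2.724 3.473 1.99
v 2.387 3.248 1.932
v 2.181 2.914 1.814
v 2.149 2.536 1.659
v 2.297 2.19 1.497
v 2.594 1.944 1.362
v 2.983 1.846 1.278
v 3.386 1.917 1.264
v 3.724 2.141 1.321
v 3.929 2.475 1.439
v 0.492 -1.3 -2.477
v 1.203 -1.218 -1.75
v 0.039 0.261 -0.776
v -0.672 0.18 -1.503
v 1.34 -0.89 -2.085
v 0.176 0.589 -1.111
v 1.283 -0.656 -2.509
v 0.118 0.823 -1.535
v 1.044 -0.569 -2.926
v -0.12 0.91 -1.952
v 0.679 -0.65 -3.241
v -0.485 0.83 -2.267
v 0.272 -0.879 -3.38
v -0.893 0.6 -2.406
v -0.086 -1.205 -3.312
v -1.25 0.274 -2.338
v -0.31 -1.553 -3.053
v -1.475 -0.073 -2.079
v -0.351 -1.842 -2.662
v -1.516 -0.363 -1.688
v -0.199 -2.007 -2.229
v -1.364 -0.528 -1.255
v 0.112 -2.011 -1.852
v -1.053 -0.531 -0.878
v 0.51 -1.851 -1.619
v -0.655 -0.371 -0.645
v 0.904 -1.565 -1.582
v -0.261 -0.085 -0.608
v -0.752 -1.03 2.558
v -0.314 -1.283 3.027
v -1.568 0.01 3.882
v -0.134 -0.893 2.831
v -0.244 -0.567 2.508
v -0.591 -0.458 2.208
v -1.015 -0.617 2.072
v -1.315 -0.969 2.164
v -1.352 -1.35 2.44
v -1.109 -1.581 2.772
v -0.699 -1.554 3.004
f 2 1 4
f 2 4 3
f 4 1 5
f 4 5 3
f 5 1 6
f 5 6 3
f 6 1 7
f 6 7 3
f 7 1 8
f 7 8 3
f 8 1 9
f 8 9 3
f 9 1 10
f 9 10 3
f 10 1 11
f 10 11 3
f 11 1 12
f 11 12 3
f 12 1 13
f 12 13 3
f 13 1 14
f 13 14 3
f 14 1 15
f 14 15 3
f 15 1 16
f 15 16 3
f 16 1 2
f 16 2 3
f 18 17 21
f 18 21 19
f 19 21 22
f 19 22 20
f 21 17 23
f 21 23 22
f 22 23 24
f 22 24 20
f 23 17 25
f 23 25 24
f 24 25 26
f 24 26 20
f 25 17 27
f 25 27 26
f 26 27 28
f 26 28 20
f 27 17 29
f 27 29 28
f 28 29 30
f 28 30 20
f 29 17 31
f 29 31 30
f 30 31 32
f 30 32 20
f 31 17 33
f 31 33 32
f 32 33 34
f 32 34 20
f 33 17 35
f 33 35 34
f 34 35 36
f 34 36 20
f 35 17 37
f 35 37 36
f 36 37 38
f 36 38 20
f 37 17 39
f 37 39 38
f 38 39 40
f 38 40 20
f 39 17 41
f 39 41 40
f 40 41 42
f 40 42 20
f 41 17 43
f 41 43 42
f 42 43 44
f 42 44 20
f 43 17 18
f 43 18 44
f 44 18 19
f 44 19 20
f 46 45 48
f 46 48 47
f 48 45 49
f 48 49 47
f 49 45 50
f 49 50 47
f 50 45 51
f 50 51 47
f 51 45 52
f 51 52 47
f 52 45 53
f 52 53 47
f 53 45 54
f 53 54 47
f 54 45 55
f 54 55 47
f 55 45 46
f 55 46 47

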